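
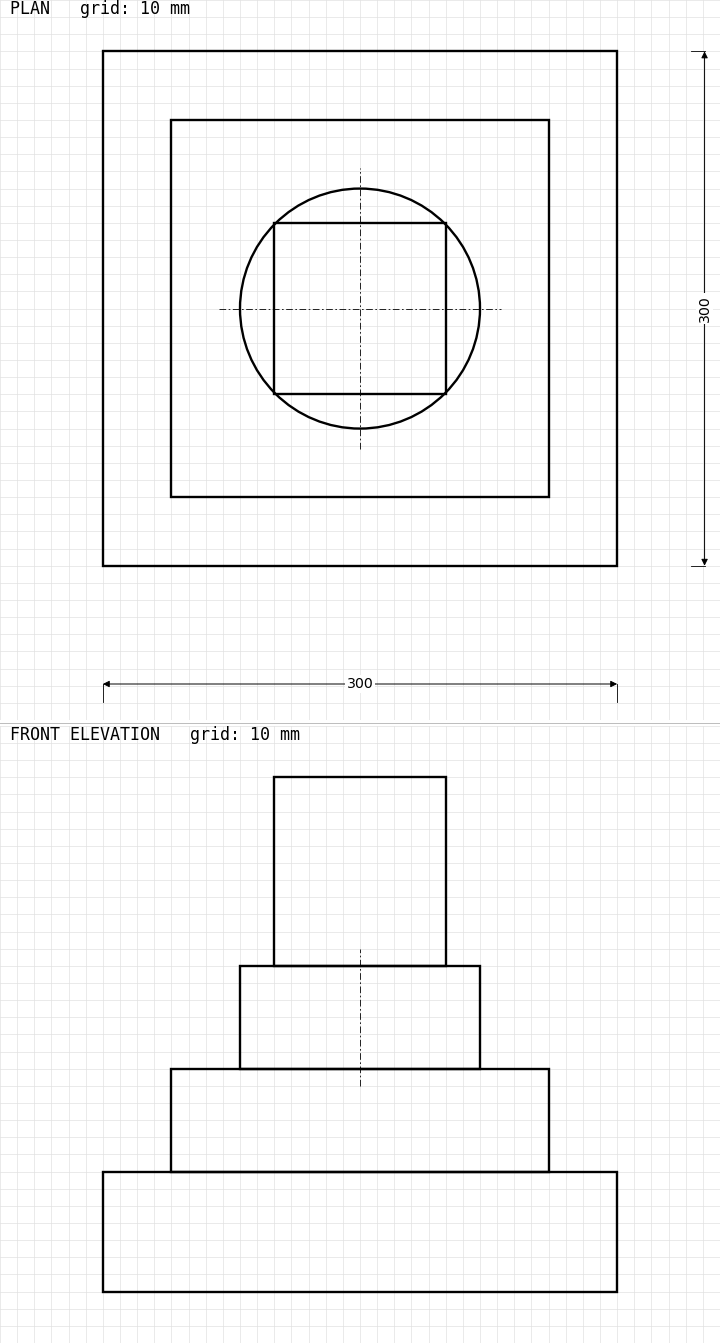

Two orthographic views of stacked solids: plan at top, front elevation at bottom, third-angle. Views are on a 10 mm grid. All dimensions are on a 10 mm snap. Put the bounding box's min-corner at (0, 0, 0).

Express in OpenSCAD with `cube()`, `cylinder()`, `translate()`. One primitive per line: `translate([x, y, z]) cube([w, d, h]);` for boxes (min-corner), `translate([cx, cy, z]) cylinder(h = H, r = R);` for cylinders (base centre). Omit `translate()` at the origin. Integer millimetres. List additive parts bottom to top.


cube([300, 300, 70]);
translate([40, 40, 70]) cube([220, 220, 60]);
translate([150, 150, 130]) cylinder(h = 60, r = 70);
translate([100, 100, 190]) cube([100, 100, 110]);


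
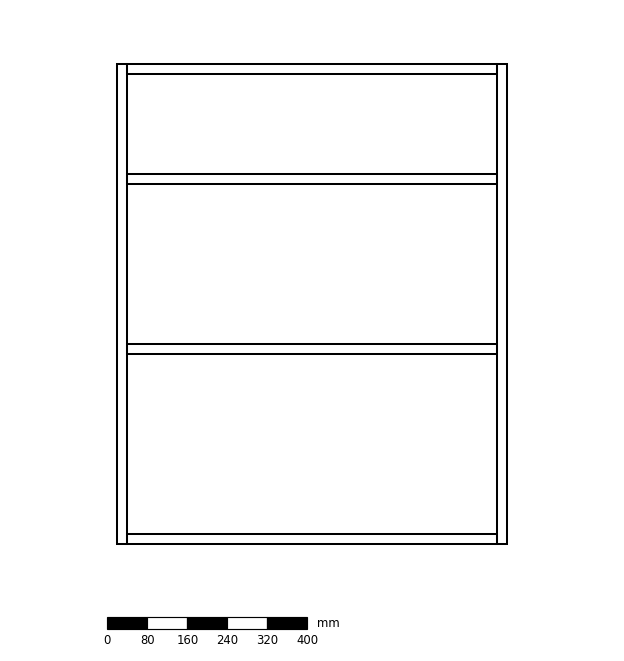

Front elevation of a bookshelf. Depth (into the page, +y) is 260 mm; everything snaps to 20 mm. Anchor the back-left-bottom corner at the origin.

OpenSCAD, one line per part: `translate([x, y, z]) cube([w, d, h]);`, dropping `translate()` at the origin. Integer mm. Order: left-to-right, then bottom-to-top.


cube([20, 260, 960]);
translate([20, 0, 0]) cube([740, 260, 20]);
translate([20, 0, 380]) cube([740, 260, 20]);
translate([20, 0, 720]) cube([740, 260, 20]);
translate([20, 0, 940]) cube([740, 260, 20]);
translate([760, 0, 0]) cube([20, 260, 960]);


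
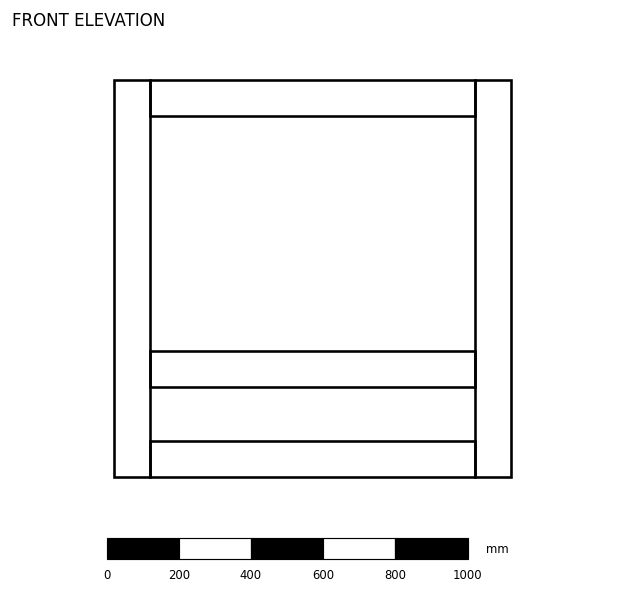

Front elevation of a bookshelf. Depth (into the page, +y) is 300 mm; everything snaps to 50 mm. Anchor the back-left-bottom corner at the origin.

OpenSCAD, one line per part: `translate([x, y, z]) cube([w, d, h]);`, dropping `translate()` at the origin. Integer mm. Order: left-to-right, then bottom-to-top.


cube([100, 300, 1100]);
translate([100, 0, 0]) cube([900, 300, 100]);
translate([100, 0, 250]) cube([900, 300, 100]);
translate([100, 0, 1000]) cube([900, 300, 100]);
translate([1000, 0, 0]) cube([100, 300, 1100]);


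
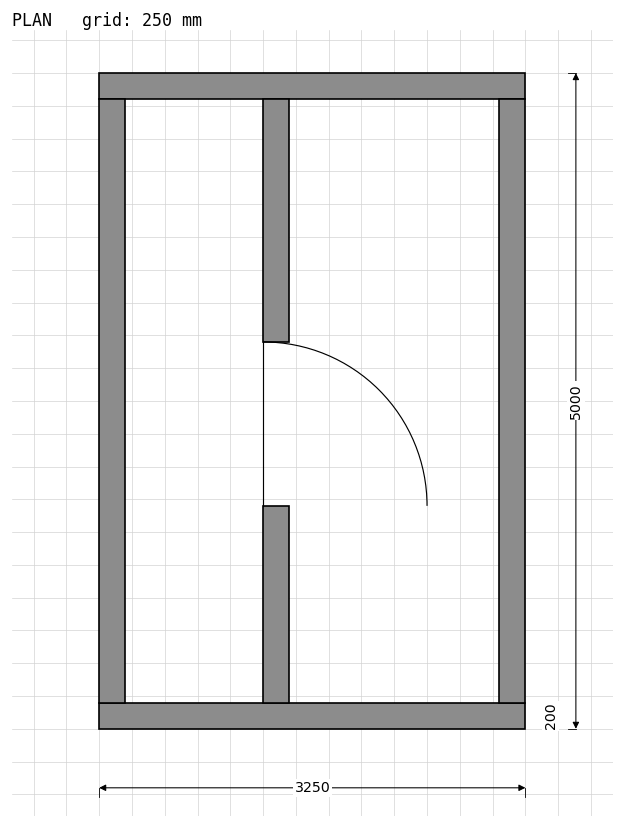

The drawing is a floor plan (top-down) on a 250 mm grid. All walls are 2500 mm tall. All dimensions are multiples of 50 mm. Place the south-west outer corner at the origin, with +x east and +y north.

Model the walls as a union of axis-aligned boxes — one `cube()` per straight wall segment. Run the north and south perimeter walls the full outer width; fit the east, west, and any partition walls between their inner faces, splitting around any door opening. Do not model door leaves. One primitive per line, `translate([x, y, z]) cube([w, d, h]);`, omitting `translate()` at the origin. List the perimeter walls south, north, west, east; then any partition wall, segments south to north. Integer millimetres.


cube([3250, 200, 2500]);
translate([0, 4800, 0]) cube([3250, 200, 2500]);
translate([0, 200, 0]) cube([200, 4600, 2500]);
translate([3050, 200, 0]) cube([200, 4600, 2500]);
translate([1250, 200, 0]) cube([200, 1500, 2500]);
translate([1250, 2950, 0]) cube([200, 1850, 2500]);


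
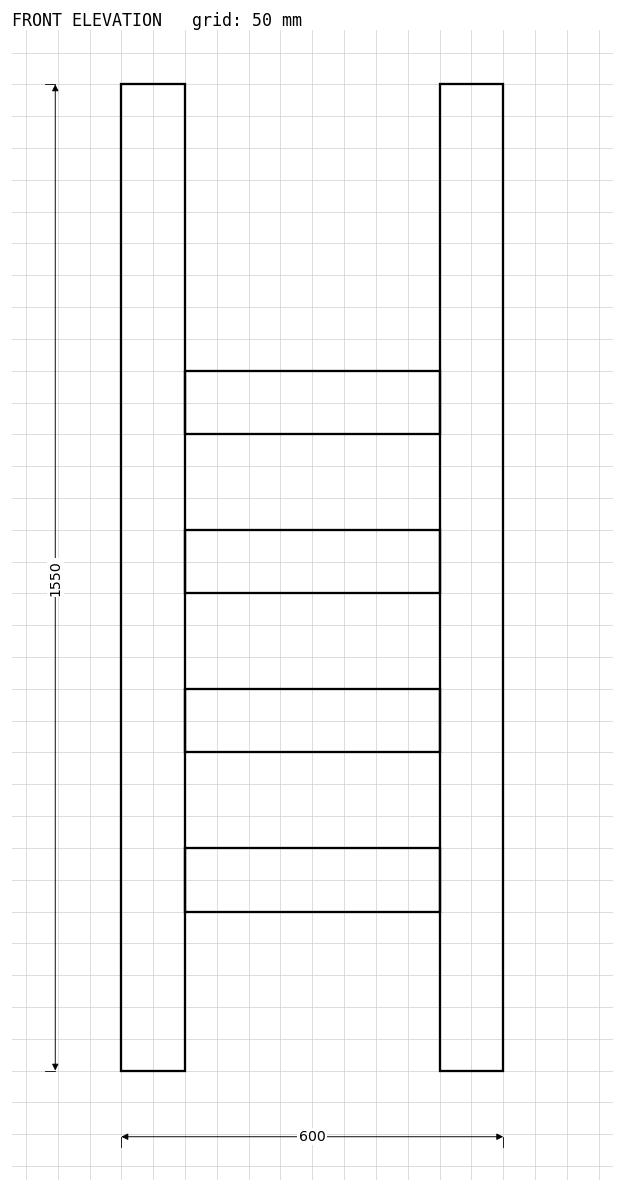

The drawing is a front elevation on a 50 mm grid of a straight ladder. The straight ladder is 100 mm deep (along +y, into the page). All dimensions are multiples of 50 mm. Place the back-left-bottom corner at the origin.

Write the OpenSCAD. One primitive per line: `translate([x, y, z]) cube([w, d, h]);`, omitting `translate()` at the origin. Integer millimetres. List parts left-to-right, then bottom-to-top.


cube([100, 100, 1550]);
translate([100, 0, 250]) cube([400, 100, 100]);
translate([100, 0, 500]) cube([400, 100, 100]);
translate([100, 0, 750]) cube([400, 100, 100]);
translate([100, 0, 1000]) cube([400, 100, 100]);
translate([500, 0, 0]) cube([100, 100, 1550]);


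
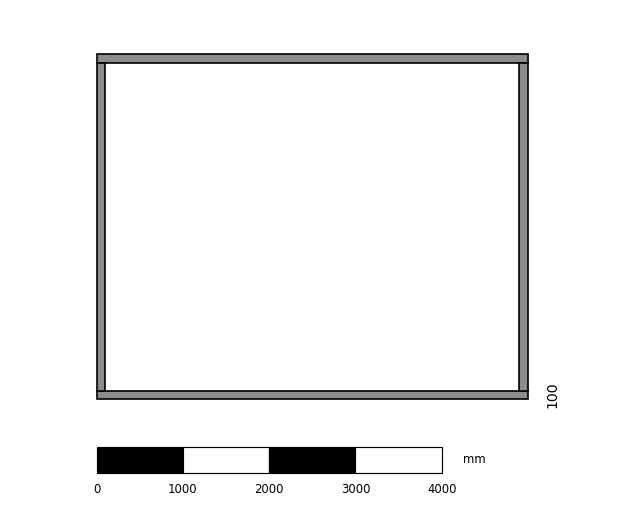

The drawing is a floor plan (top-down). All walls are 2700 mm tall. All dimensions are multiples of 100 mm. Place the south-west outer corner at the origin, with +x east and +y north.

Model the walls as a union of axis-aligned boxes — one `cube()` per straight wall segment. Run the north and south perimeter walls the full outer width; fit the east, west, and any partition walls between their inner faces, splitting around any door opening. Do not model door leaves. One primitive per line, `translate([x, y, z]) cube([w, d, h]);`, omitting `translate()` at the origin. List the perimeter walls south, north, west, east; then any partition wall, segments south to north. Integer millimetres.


cube([5000, 100, 2700]);
translate([0, 3900, 0]) cube([5000, 100, 2700]);
translate([0, 100, 0]) cube([100, 3800, 2700]);
translate([4900, 100, 0]) cube([100, 3800, 2700]);


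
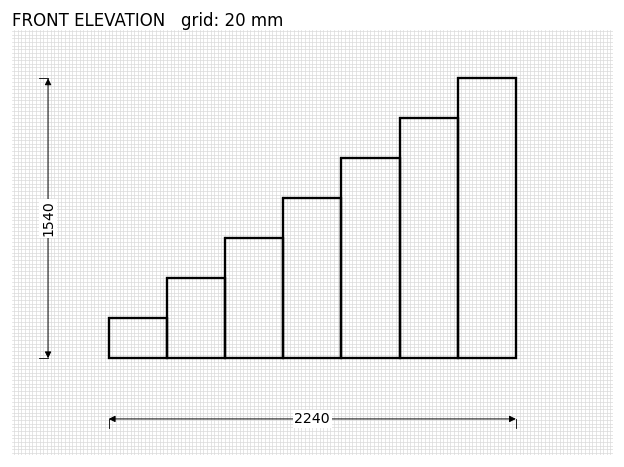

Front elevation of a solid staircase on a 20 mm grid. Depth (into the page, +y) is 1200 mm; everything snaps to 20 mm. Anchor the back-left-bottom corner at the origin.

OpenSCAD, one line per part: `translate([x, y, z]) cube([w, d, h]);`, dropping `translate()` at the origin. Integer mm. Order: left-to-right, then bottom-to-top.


cube([320, 1200, 220]);
translate([320, 0, 0]) cube([320, 1200, 440]);
translate([640, 0, 0]) cube([320, 1200, 660]);
translate([960, 0, 0]) cube([320, 1200, 880]);
translate([1280, 0, 0]) cube([320, 1200, 1100]);
translate([1600, 0, 0]) cube([320, 1200, 1320]);
translate([1920, 0, 0]) cube([320, 1200, 1540]);


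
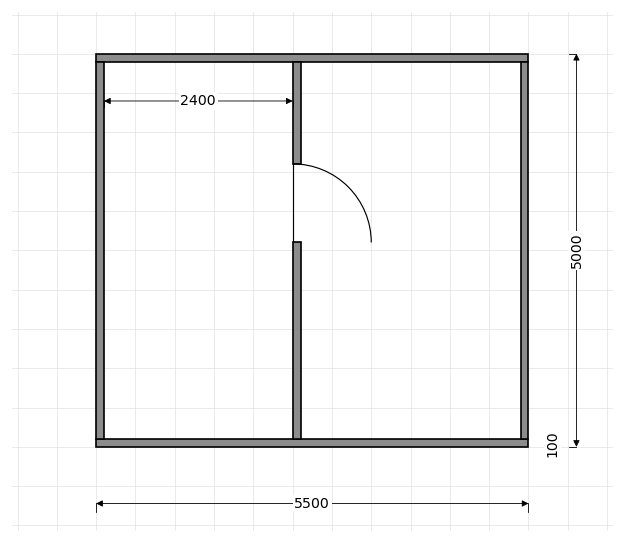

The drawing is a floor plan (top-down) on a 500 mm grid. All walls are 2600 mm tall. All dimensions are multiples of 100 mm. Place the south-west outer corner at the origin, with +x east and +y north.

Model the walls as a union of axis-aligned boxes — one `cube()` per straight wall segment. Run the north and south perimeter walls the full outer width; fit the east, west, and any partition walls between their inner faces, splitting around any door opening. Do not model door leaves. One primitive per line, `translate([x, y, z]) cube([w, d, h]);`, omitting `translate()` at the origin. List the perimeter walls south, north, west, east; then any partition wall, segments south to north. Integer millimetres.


cube([5500, 100, 2600]);
translate([0, 4900, 0]) cube([5500, 100, 2600]);
translate([0, 100, 0]) cube([100, 4800, 2600]);
translate([5400, 100, 0]) cube([100, 4800, 2600]);
translate([2500, 100, 0]) cube([100, 2500, 2600]);
translate([2500, 3600, 0]) cube([100, 1300, 2600]);


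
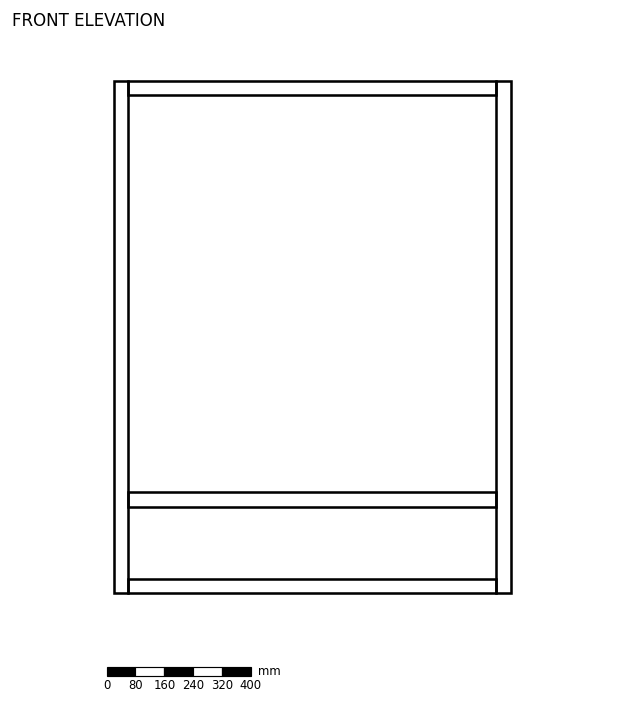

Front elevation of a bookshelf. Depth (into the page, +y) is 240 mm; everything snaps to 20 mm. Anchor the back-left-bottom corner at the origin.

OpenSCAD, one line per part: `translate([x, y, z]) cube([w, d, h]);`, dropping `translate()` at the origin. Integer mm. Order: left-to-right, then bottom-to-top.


cube([40, 240, 1420]);
translate([40, 0, 0]) cube([1020, 240, 40]);
translate([40, 0, 240]) cube([1020, 240, 40]);
translate([40, 0, 1380]) cube([1020, 240, 40]);
translate([1060, 0, 0]) cube([40, 240, 1420]);


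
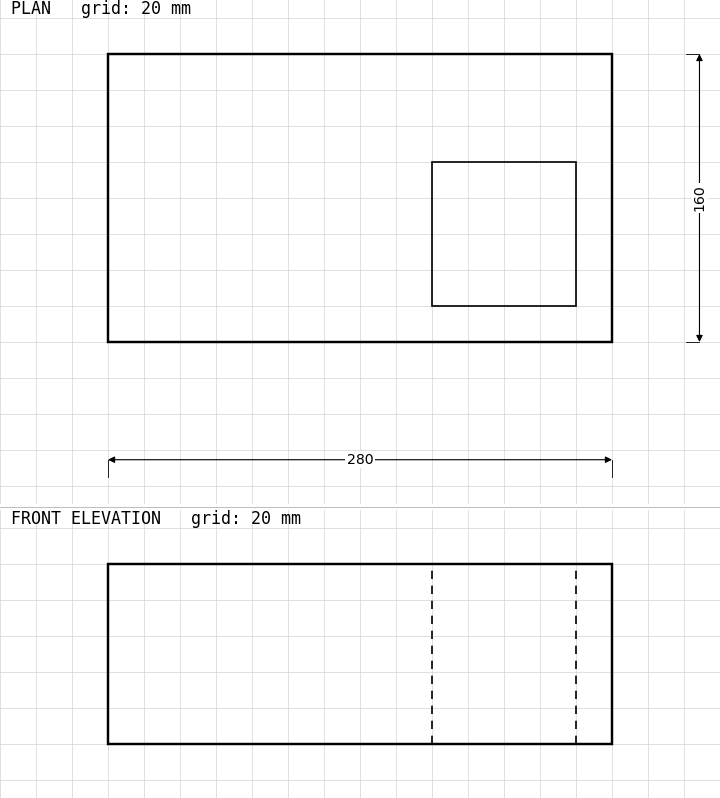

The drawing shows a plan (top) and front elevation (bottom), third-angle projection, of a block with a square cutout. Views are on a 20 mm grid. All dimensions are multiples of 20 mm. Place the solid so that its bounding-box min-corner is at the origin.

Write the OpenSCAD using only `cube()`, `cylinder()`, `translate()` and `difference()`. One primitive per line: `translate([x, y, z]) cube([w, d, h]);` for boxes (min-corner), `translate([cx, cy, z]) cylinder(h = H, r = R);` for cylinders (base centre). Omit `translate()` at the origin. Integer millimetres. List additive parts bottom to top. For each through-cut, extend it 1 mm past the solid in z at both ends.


difference() {
  cube([280, 160, 100]);
  translate([180, 20, -1]) cube([80, 80, 102]);
}


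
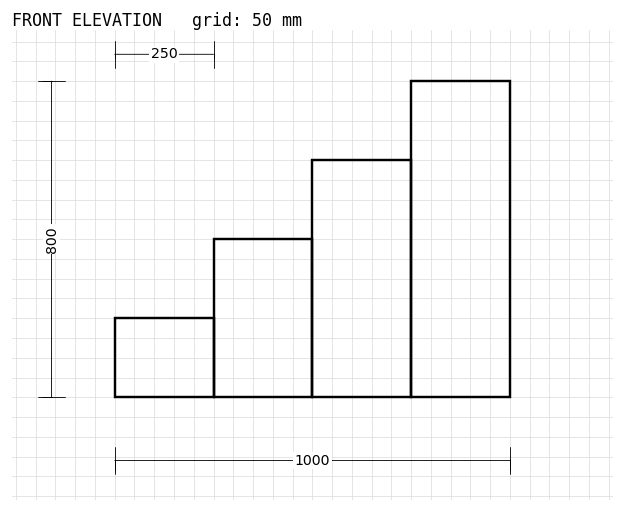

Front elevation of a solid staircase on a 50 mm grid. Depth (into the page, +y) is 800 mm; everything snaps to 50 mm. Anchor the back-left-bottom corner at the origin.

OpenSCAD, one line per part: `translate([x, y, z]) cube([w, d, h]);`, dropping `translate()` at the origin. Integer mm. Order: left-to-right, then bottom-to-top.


cube([250, 800, 200]);
translate([250, 0, 0]) cube([250, 800, 400]);
translate([500, 0, 0]) cube([250, 800, 600]);
translate([750, 0, 0]) cube([250, 800, 800]);


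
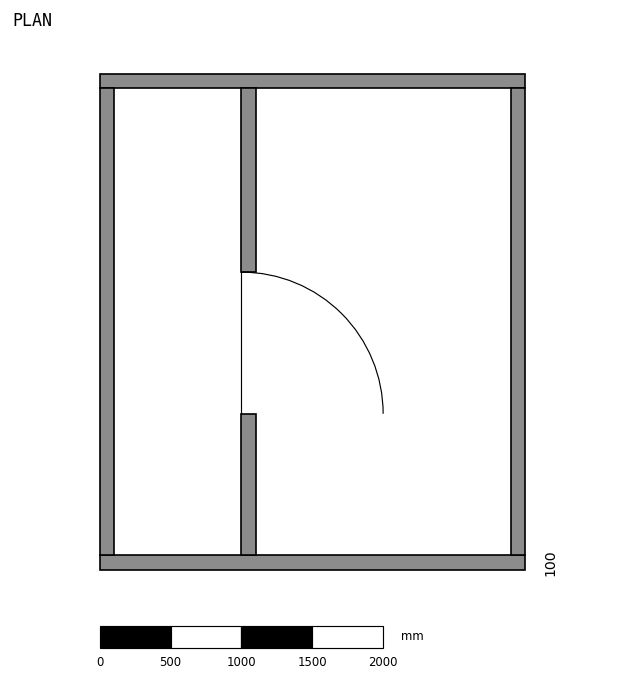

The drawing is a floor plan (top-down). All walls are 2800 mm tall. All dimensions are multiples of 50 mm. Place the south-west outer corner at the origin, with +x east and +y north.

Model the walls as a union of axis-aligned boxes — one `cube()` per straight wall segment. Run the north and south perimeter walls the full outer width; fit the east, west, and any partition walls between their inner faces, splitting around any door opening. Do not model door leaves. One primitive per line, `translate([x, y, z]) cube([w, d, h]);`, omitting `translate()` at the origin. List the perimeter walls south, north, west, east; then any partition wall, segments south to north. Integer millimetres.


cube([3000, 100, 2800]);
translate([0, 3400, 0]) cube([3000, 100, 2800]);
translate([0, 100, 0]) cube([100, 3300, 2800]);
translate([2900, 100, 0]) cube([100, 3300, 2800]);
translate([1000, 100, 0]) cube([100, 1000, 2800]);
translate([1000, 2100, 0]) cube([100, 1300, 2800]);


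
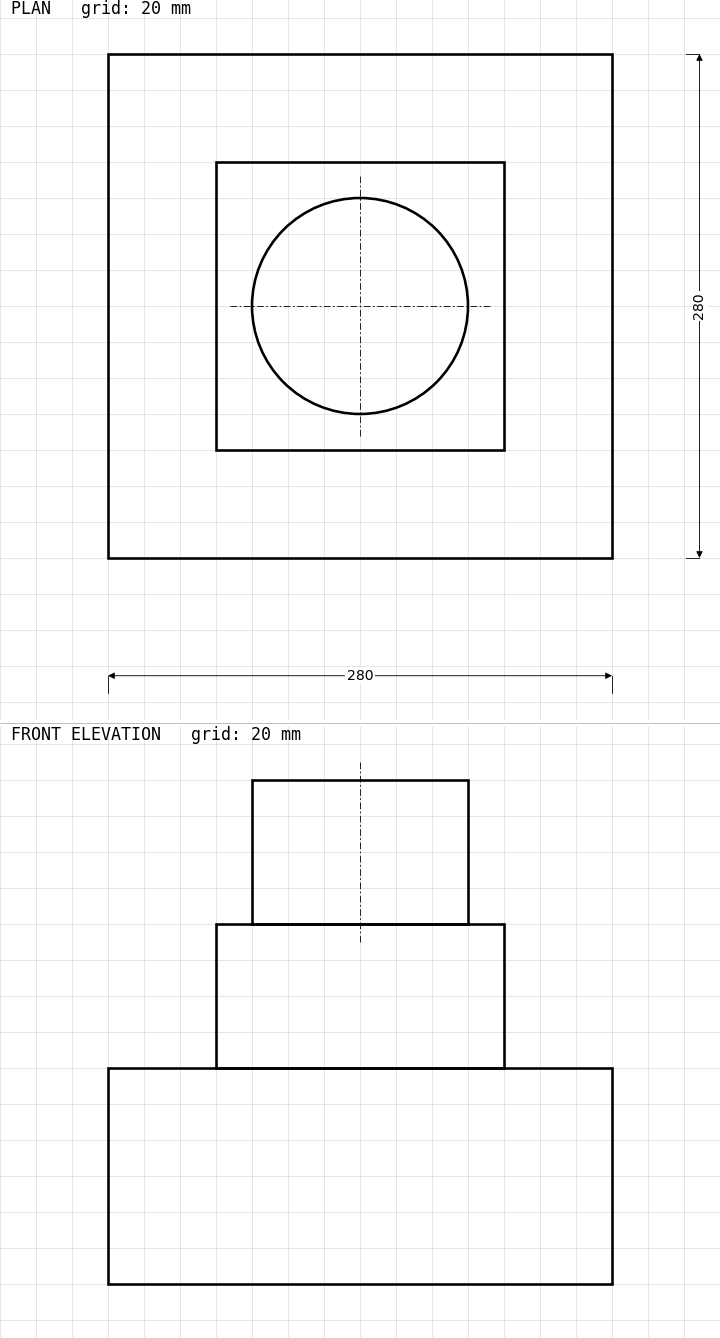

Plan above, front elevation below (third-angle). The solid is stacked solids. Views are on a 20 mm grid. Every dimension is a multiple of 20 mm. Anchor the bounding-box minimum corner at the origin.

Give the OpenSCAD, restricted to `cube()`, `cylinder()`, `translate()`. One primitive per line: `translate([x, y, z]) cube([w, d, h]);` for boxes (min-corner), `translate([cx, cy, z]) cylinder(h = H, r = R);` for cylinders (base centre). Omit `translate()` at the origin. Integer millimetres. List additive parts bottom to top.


cube([280, 280, 120]);
translate([60, 60, 120]) cube([160, 160, 80]);
translate([140, 140, 200]) cylinder(h = 80, r = 60);


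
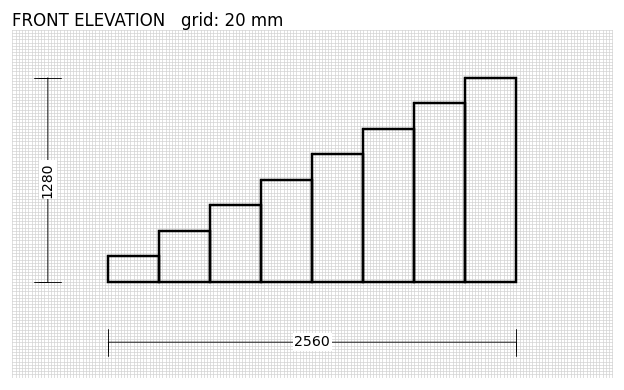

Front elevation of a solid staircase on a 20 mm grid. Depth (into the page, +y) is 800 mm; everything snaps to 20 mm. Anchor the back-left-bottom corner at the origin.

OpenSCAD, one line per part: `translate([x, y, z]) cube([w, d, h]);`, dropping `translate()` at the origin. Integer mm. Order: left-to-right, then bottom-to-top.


cube([320, 800, 160]);
translate([320, 0, 0]) cube([320, 800, 320]);
translate([640, 0, 0]) cube([320, 800, 480]);
translate([960, 0, 0]) cube([320, 800, 640]);
translate([1280, 0, 0]) cube([320, 800, 800]);
translate([1600, 0, 0]) cube([320, 800, 960]);
translate([1920, 0, 0]) cube([320, 800, 1120]);
translate([2240, 0, 0]) cube([320, 800, 1280]);


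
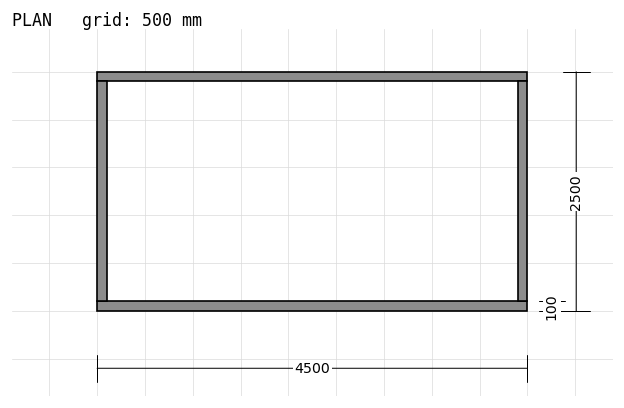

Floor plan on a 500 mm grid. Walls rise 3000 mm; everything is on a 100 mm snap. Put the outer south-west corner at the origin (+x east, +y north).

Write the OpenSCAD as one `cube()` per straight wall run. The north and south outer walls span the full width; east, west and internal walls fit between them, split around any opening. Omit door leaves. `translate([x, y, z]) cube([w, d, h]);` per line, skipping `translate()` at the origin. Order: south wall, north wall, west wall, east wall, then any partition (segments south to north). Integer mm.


cube([4500, 100, 3000]);
translate([0, 2400, 0]) cube([4500, 100, 3000]);
translate([0, 100, 0]) cube([100, 2300, 3000]);
translate([4400, 100, 0]) cube([100, 2300, 3000]);


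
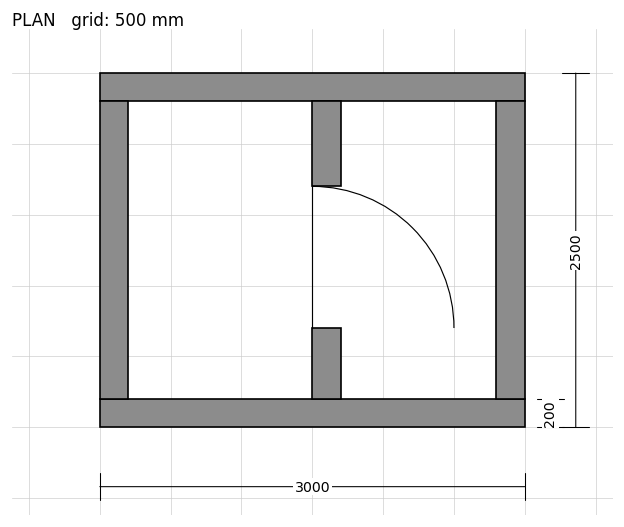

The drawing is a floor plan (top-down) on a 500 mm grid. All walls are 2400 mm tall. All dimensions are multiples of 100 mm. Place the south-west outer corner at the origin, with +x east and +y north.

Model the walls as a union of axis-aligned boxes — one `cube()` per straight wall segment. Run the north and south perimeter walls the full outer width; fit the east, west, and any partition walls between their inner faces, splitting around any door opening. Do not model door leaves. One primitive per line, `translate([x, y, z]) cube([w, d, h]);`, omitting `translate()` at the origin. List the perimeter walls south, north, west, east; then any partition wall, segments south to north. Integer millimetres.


cube([3000, 200, 2400]);
translate([0, 2300, 0]) cube([3000, 200, 2400]);
translate([0, 200, 0]) cube([200, 2100, 2400]);
translate([2800, 200, 0]) cube([200, 2100, 2400]);
translate([1500, 200, 0]) cube([200, 500, 2400]);
translate([1500, 1700, 0]) cube([200, 600, 2400]);


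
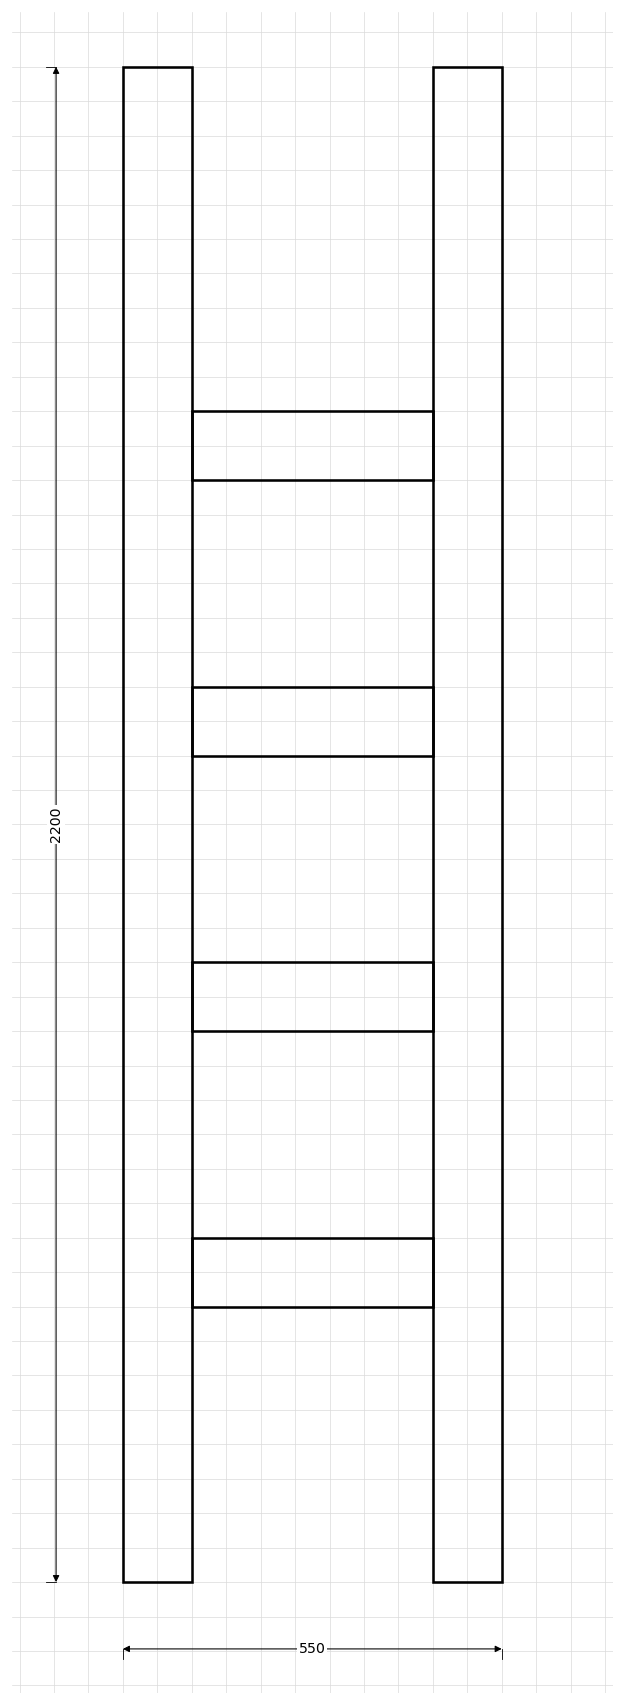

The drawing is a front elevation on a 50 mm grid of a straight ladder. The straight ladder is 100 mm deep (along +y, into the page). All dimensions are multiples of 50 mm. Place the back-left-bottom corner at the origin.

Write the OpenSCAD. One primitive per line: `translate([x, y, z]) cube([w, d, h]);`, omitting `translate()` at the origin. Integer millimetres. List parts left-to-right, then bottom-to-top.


cube([100, 100, 2200]);
translate([100, 0, 400]) cube([350, 100, 100]);
translate([100, 0, 800]) cube([350, 100, 100]);
translate([100, 0, 1200]) cube([350, 100, 100]);
translate([100, 0, 1600]) cube([350, 100, 100]);
translate([450, 0, 0]) cube([100, 100, 2200]);


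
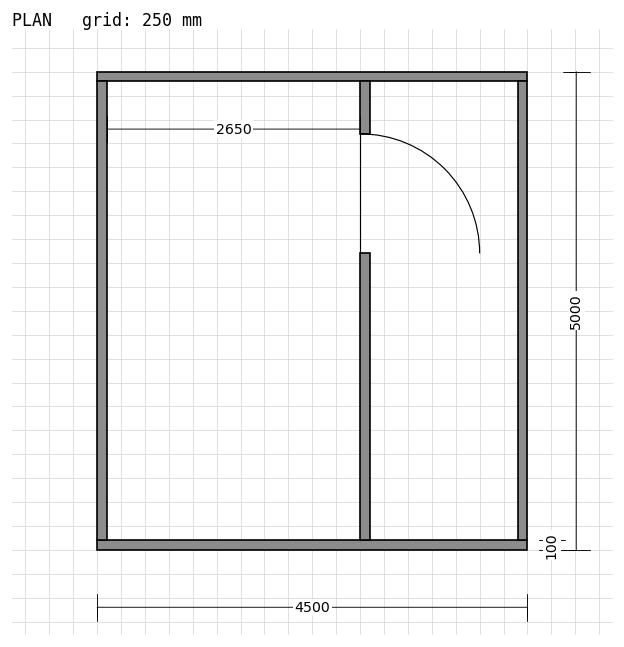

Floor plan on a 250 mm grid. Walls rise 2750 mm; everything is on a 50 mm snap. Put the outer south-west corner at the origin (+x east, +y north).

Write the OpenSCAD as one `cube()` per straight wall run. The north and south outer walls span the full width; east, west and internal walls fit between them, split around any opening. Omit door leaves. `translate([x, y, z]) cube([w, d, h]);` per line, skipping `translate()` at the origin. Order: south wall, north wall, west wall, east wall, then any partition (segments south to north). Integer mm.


cube([4500, 100, 2750]);
translate([0, 4900, 0]) cube([4500, 100, 2750]);
translate([0, 100, 0]) cube([100, 4800, 2750]);
translate([4400, 100, 0]) cube([100, 4800, 2750]);
translate([2750, 100, 0]) cube([100, 3000, 2750]);
translate([2750, 4350, 0]) cube([100, 550, 2750]);


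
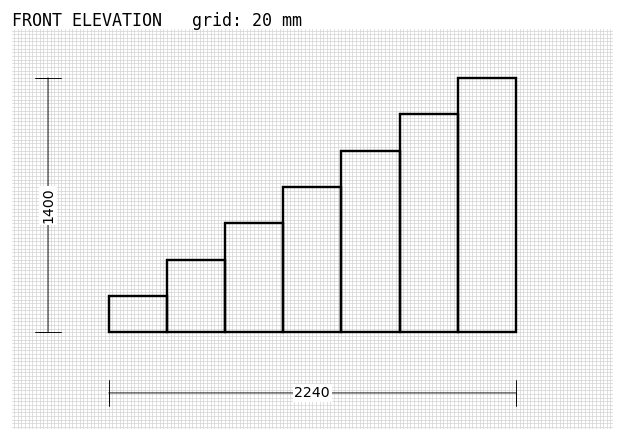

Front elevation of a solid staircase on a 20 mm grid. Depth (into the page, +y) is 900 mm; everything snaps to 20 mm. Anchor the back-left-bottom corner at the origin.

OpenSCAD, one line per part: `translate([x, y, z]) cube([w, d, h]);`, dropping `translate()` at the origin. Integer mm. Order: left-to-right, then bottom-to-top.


cube([320, 900, 200]);
translate([320, 0, 0]) cube([320, 900, 400]);
translate([640, 0, 0]) cube([320, 900, 600]);
translate([960, 0, 0]) cube([320, 900, 800]);
translate([1280, 0, 0]) cube([320, 900, 1000]);
translate([1600, 0, 0]) cube([320, 900, 1200]);
translate([1920, 0, 0]) cube([320, 900, 1400]);


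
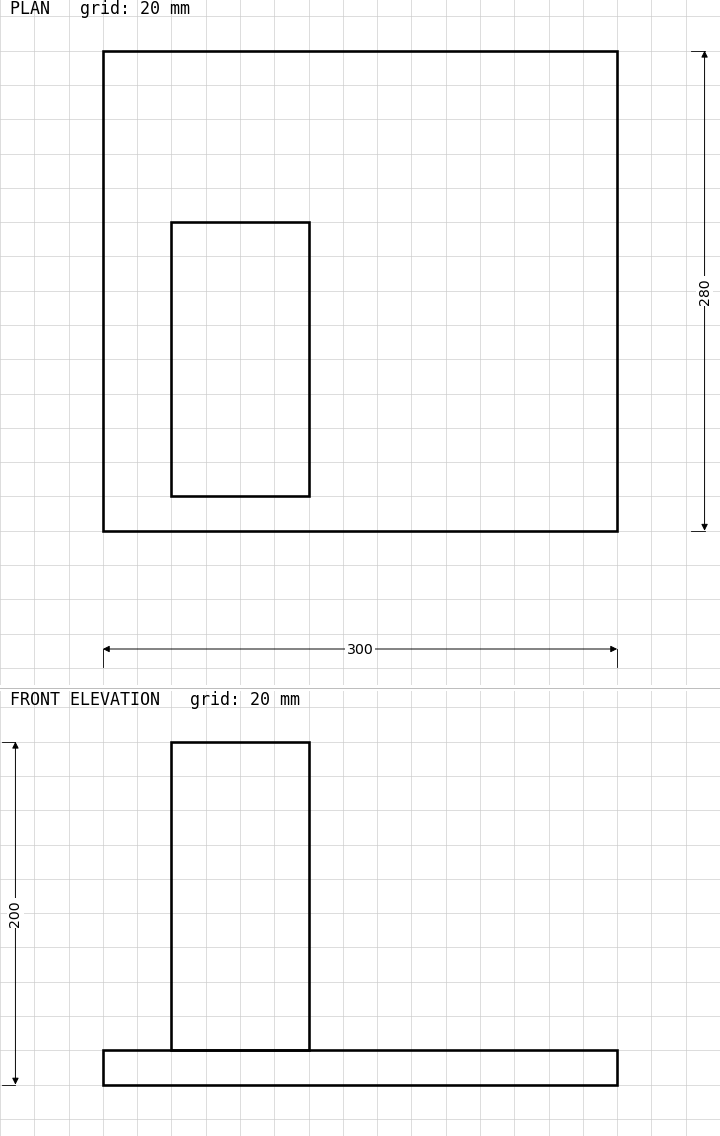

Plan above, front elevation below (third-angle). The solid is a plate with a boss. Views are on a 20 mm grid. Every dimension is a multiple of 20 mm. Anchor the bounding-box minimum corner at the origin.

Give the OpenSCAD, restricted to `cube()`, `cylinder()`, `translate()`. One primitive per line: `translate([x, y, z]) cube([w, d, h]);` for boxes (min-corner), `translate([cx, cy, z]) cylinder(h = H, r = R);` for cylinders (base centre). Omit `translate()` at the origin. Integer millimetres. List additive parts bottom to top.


cube([300, 280, 20]);
translate([40, 20, 20]) cube([80, 160, 180]);


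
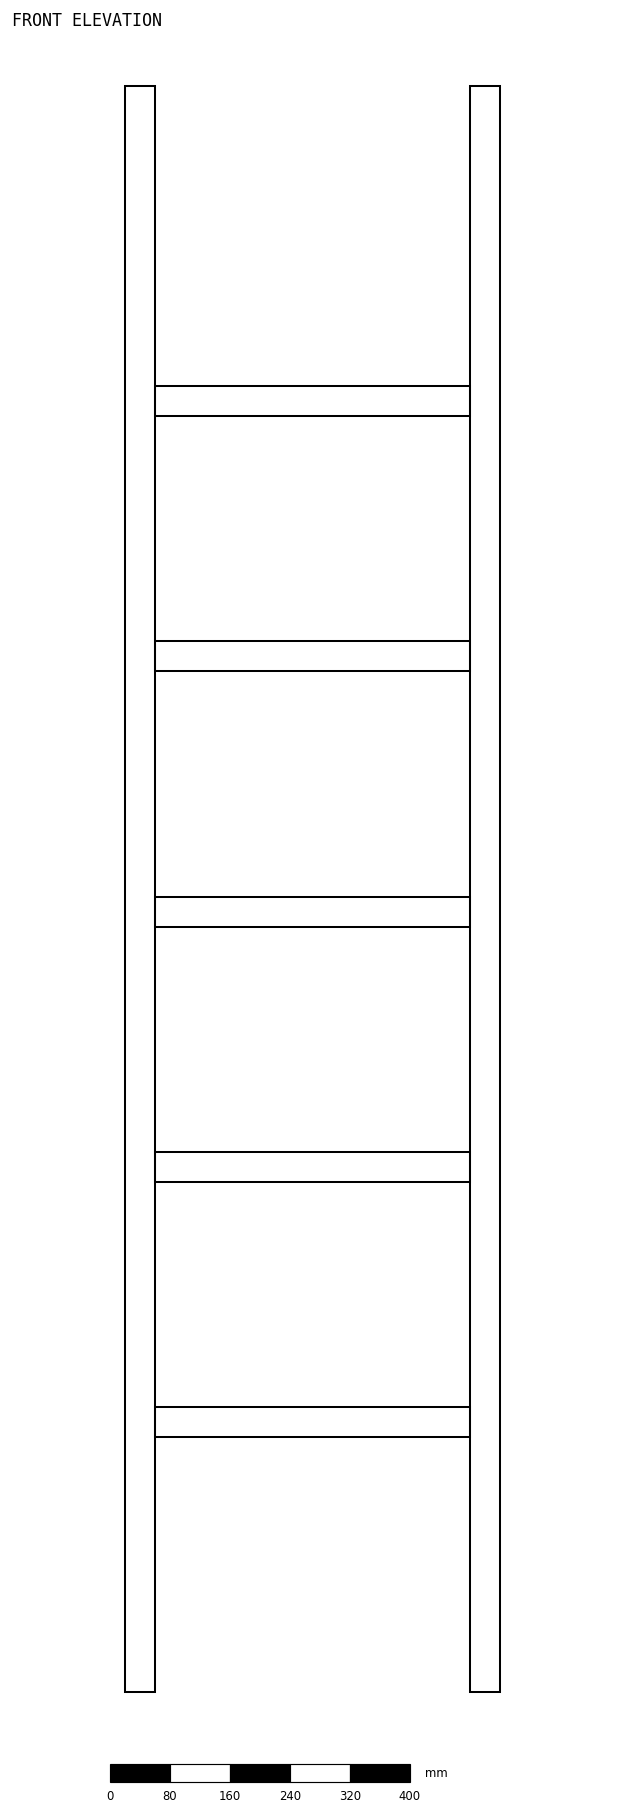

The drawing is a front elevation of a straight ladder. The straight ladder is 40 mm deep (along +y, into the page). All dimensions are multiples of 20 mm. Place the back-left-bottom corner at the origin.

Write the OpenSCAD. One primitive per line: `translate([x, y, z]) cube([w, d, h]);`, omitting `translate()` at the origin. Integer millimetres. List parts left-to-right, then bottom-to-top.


cube([40, 40, 2140]);
translate([40, 0, 340]) cube([420, 40, 40]);
translate([40, 0, 680]) cube([420, 40, 40]);
translate([40, 0, 1020]) cube([420, 40, 40]);
translate([40, 0, 1360]) cube([420, 40, 40]);
translate([40, 0, 1700]) cube([420, 40, 40]);
translate([460, 0, 0]) cube([40, 40, 2140]);


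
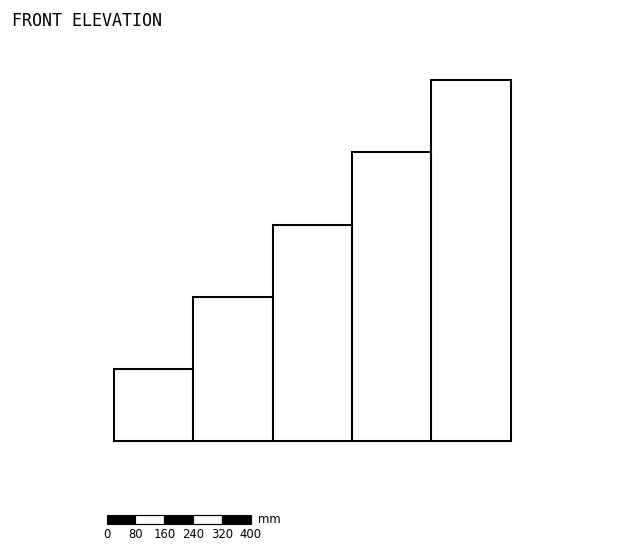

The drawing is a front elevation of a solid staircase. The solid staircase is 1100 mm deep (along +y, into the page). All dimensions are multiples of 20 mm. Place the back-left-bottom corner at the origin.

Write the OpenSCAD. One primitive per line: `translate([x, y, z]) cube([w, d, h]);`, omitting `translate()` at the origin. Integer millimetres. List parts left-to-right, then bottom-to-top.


cube([220, 1100, 200]);
translate([220, 0, 0]) cube([220, 1100, 400]);
translate([440, 0, 0]) cube([220, 1100, 600]);
translate([660, 0, 0]) cube([220, 1100, 800]);
translate([880, 0, 0]) cube([220, 1100, 1000]);


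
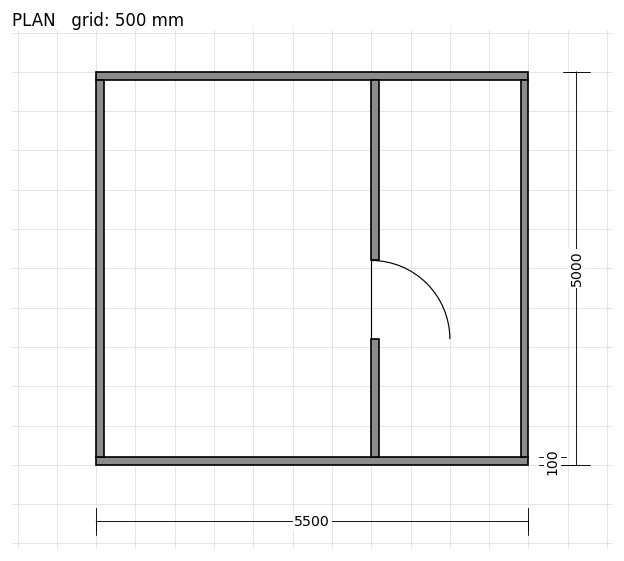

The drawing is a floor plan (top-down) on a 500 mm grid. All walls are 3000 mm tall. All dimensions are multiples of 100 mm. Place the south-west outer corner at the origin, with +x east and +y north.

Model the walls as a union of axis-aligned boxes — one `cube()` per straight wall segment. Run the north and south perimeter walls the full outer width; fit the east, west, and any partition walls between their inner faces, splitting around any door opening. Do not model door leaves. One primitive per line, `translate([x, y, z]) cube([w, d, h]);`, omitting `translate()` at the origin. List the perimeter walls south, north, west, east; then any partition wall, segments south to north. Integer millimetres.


cube([5500, 100, 3000]);
translate([0, 4900, 0]) cube([5500, 100, 3000]);
translate([0, 100, 0]) cube([100, 4800, 3000]);
translate([5400, 100, 0]) cube([100, 4800, 3000]);
translate([3500, 100, 0]) cube([100, 1500, 3000]);
translate([3500, 2600, 0]) cube([100, 2300, 3000]);


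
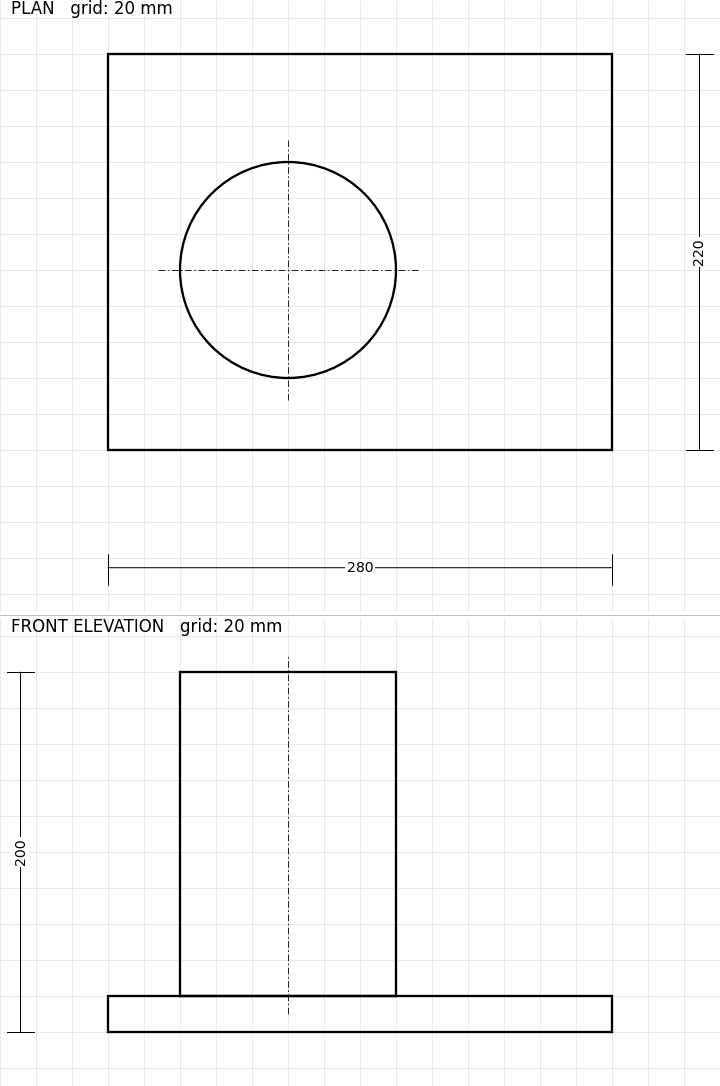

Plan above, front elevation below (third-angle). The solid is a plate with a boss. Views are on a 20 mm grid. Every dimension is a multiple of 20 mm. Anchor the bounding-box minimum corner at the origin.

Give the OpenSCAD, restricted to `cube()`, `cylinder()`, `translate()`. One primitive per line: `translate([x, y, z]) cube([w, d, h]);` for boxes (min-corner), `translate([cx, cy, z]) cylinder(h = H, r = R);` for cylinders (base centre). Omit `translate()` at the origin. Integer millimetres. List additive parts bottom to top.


cube([280, 220, 20]);
translate([100, 100, 20]) cylinder(h = 180, r = 60);


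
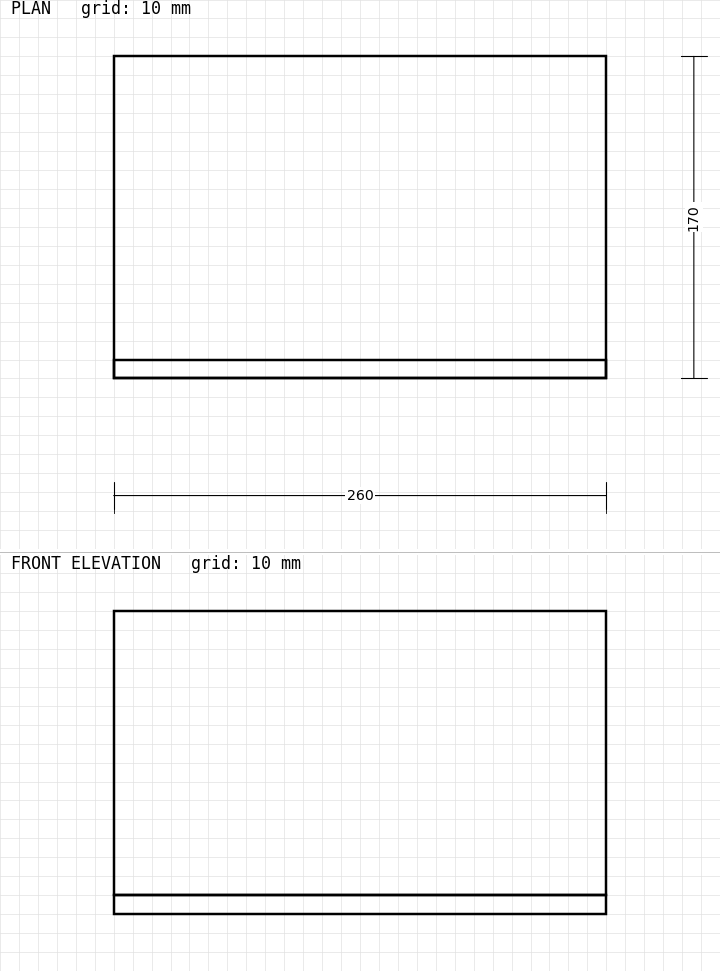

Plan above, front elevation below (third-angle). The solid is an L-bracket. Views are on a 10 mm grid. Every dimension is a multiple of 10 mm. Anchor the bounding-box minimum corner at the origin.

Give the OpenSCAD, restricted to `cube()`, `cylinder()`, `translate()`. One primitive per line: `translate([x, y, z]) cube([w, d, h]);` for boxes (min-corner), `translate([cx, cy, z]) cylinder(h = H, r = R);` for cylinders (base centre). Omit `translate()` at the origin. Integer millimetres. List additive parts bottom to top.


cube([260, 170, 10]);
translate([0, 0, 10]) cube([260, 10, 150]);


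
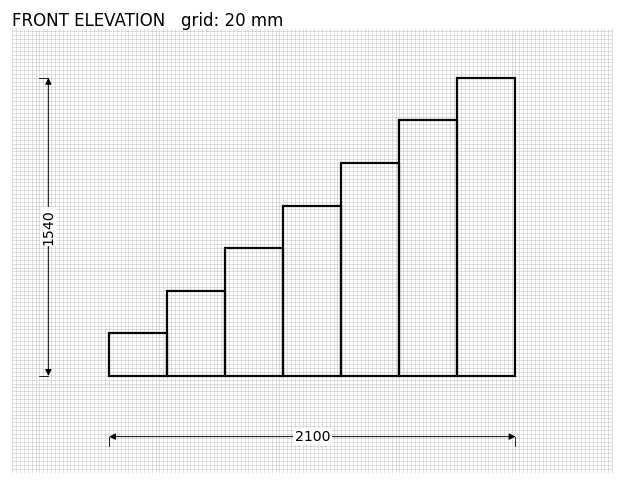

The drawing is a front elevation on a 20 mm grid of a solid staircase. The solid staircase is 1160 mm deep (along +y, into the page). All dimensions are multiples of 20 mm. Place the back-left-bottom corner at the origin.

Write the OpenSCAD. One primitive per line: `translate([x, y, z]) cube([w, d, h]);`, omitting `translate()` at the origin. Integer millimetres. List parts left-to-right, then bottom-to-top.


cube([300, 1160, 220]);
translate([300, 0, 0]) cube([300, 1160, 440]);
translate([600, 0, 0]) cube([300, 1160, 660]);
translate([900, 0, 0]) cube([300, 1160, 880]);
translate([1200, 0, 0]) cube([300, 1160, 1100]);
translate([1500, 0, 0]) cube([300, 1160, 1320]);
translate([1800, 0, 0]) cube([300, 1160, 1540]);


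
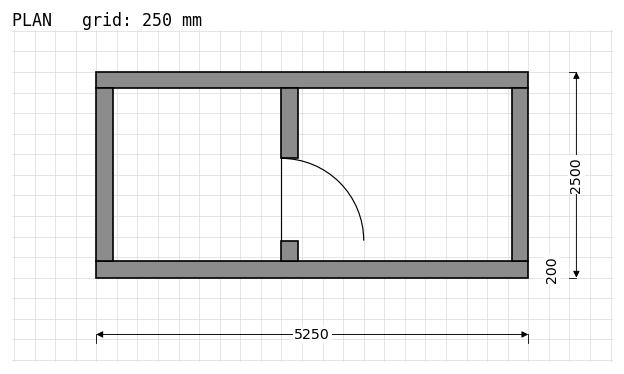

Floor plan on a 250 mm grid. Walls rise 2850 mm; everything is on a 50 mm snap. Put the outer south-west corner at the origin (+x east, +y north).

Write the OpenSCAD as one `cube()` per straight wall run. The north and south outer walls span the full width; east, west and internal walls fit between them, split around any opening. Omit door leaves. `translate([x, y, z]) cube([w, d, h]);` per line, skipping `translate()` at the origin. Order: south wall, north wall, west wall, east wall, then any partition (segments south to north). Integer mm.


cube([5250, 200, 2850]);
translate([0, 2300, 0]) cube([5250, 200, 2850]);
translate([0, 200, 0]) cube([200, 2100, 2850]);
translate([5050, 200, 0]) cube([200, 2100, 2850]);
translate([2250, 200, 0]) cube([200, 250, 2850]);
translate([2250, 1450, 0]) cube([200, 850, 2850]);


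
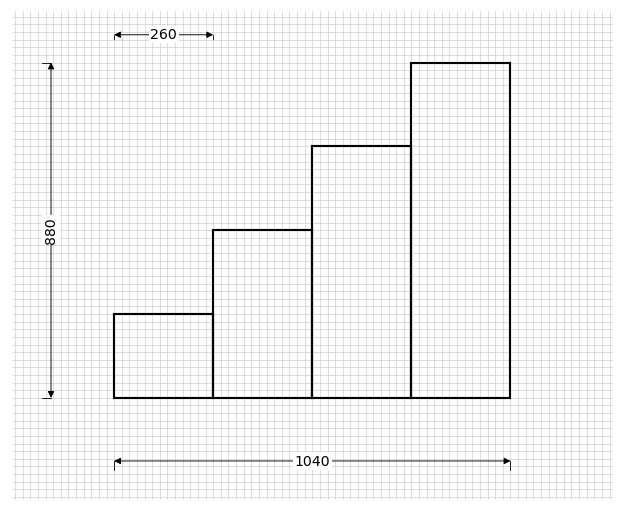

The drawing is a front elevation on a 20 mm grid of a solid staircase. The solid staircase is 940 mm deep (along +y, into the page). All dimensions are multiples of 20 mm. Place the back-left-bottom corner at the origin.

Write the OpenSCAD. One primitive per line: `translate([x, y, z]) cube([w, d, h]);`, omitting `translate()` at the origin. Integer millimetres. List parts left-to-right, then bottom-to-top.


cube([260, 940, 220]);
translate([260, 0, 0]) cube([260, 940, 440]);
translate([520, 0, 0]) cube([260, 940, 660]);
translate([780, 0, 0]) cube([260, 940, 880]);


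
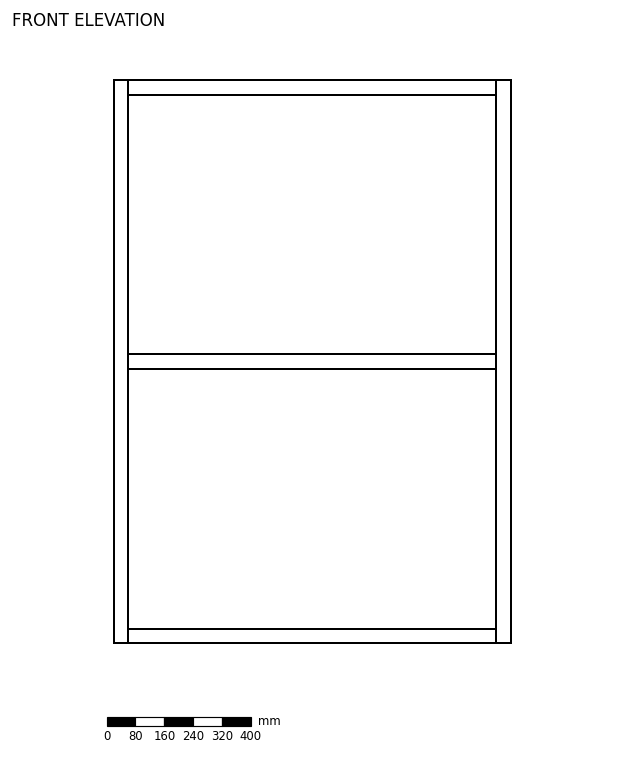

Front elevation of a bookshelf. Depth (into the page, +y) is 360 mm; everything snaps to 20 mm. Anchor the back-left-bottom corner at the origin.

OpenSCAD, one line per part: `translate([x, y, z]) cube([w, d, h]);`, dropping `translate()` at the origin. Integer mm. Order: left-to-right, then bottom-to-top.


cube([40, 360, 1560]);
translate([40, 0, 0]) cube([1020, 360, 40]);
translate([40, 0, 760]) cube([1020, 360, 40]);
translate([40, 0, 1520]) cube([1020, 360, 40]);
translate([1060, 0, 0]) cube([40, 360, 1560]);


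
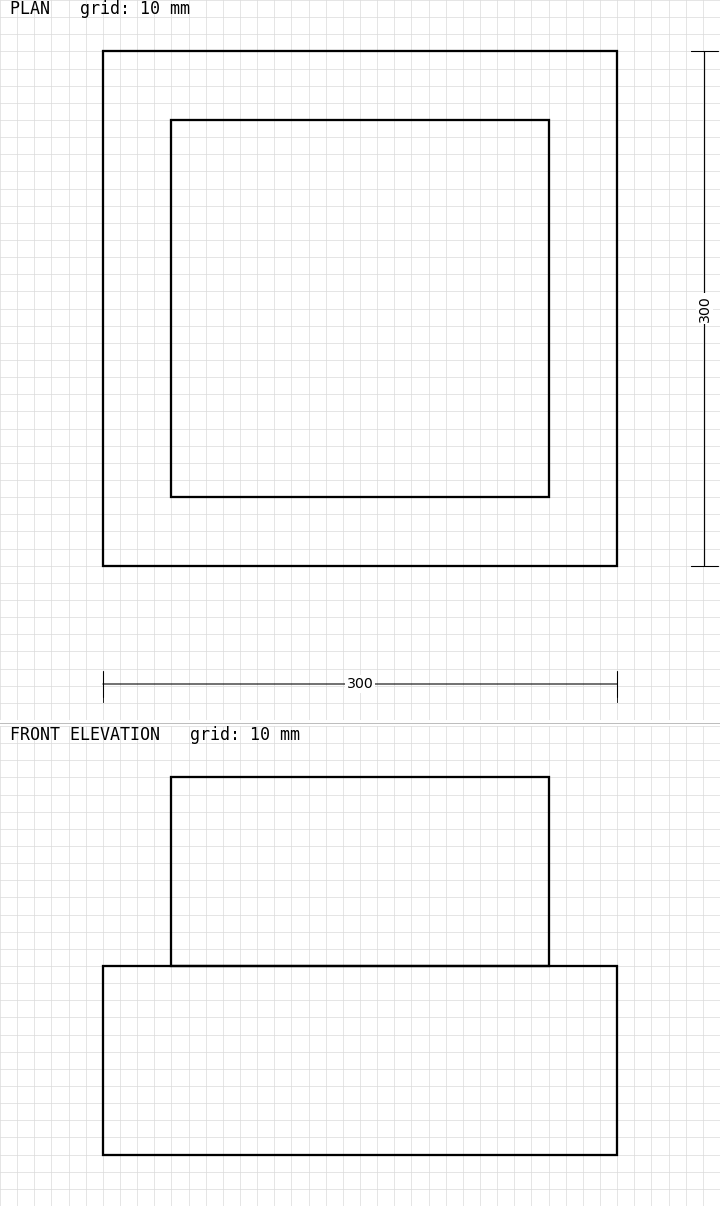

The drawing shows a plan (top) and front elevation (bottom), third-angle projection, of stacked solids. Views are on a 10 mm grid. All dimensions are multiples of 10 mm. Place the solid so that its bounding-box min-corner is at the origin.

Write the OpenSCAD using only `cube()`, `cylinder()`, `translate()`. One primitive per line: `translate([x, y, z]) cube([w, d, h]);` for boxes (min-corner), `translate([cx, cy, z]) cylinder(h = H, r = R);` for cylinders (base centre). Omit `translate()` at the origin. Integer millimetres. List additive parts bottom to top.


cube([300, 300, 110]);
translate([40, 40, 110]) cube([220, 220, 110]);


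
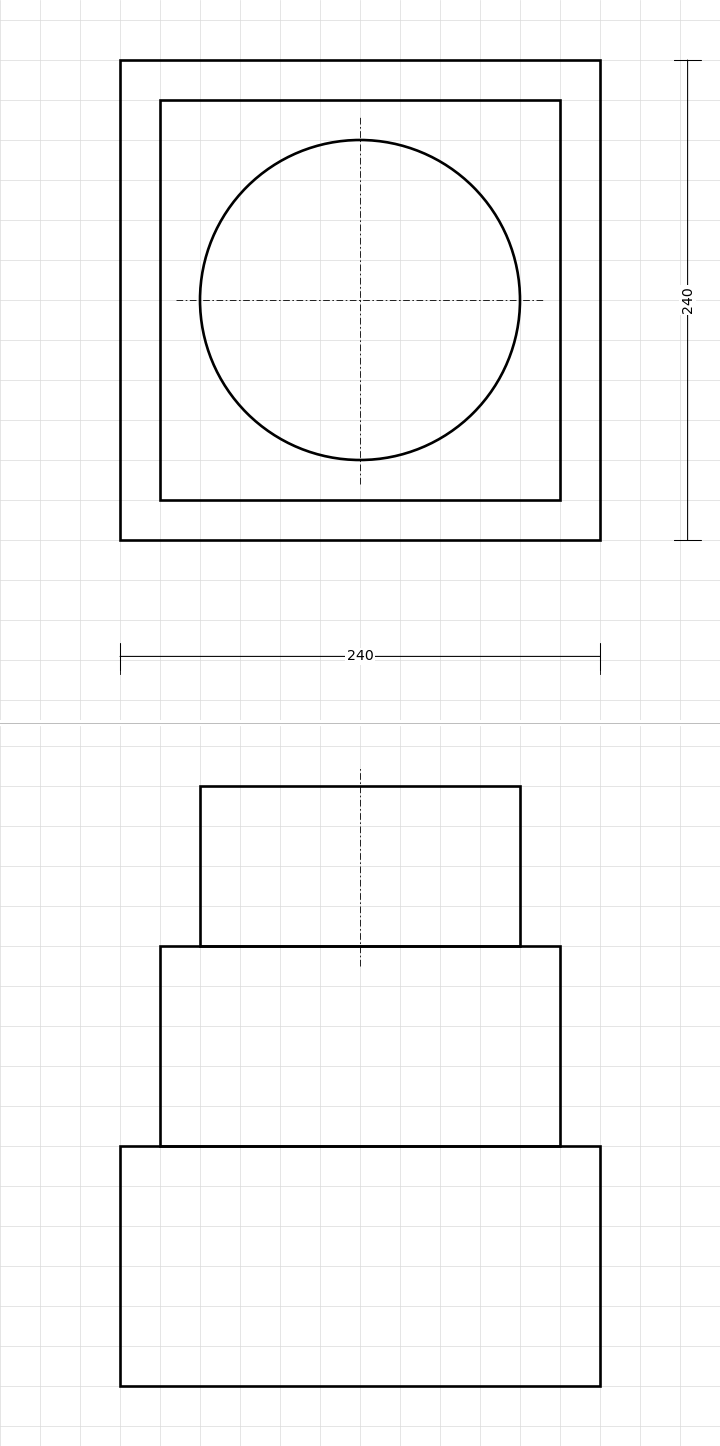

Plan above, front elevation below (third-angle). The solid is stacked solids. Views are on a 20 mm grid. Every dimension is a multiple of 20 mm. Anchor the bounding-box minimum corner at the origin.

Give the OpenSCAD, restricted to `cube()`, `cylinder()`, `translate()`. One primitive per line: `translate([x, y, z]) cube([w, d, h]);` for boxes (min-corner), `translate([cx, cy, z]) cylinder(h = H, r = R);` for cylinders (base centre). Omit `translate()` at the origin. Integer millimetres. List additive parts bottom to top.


cube([240, 240, 120]);
translate([20, 20, 120]) cube([200, 200, 100]);
translate([120, 120, 220]) cylinder(h = 80, r = 80);


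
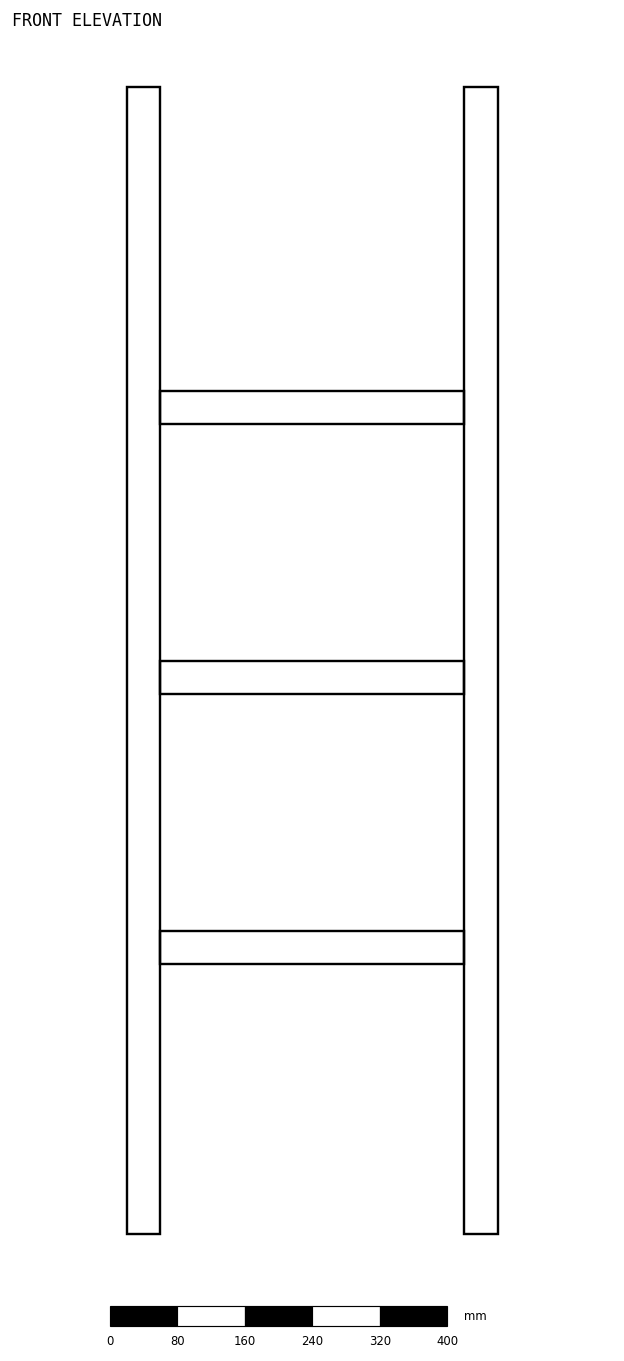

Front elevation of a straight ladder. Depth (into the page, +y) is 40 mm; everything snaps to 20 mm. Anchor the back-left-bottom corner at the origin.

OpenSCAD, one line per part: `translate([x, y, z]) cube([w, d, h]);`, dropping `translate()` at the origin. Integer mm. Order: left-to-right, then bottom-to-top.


cube([40, 40, 1360]);
translate([40, 0, 320]) cube([360, 40, 40]);
translate([40, 0, 640]) cube([360, 40, 40]);
translate([40, 0, 960]) cube([360, 40, 40]);
translate([400, 0, 0]) cube([40, 40, 1360]);


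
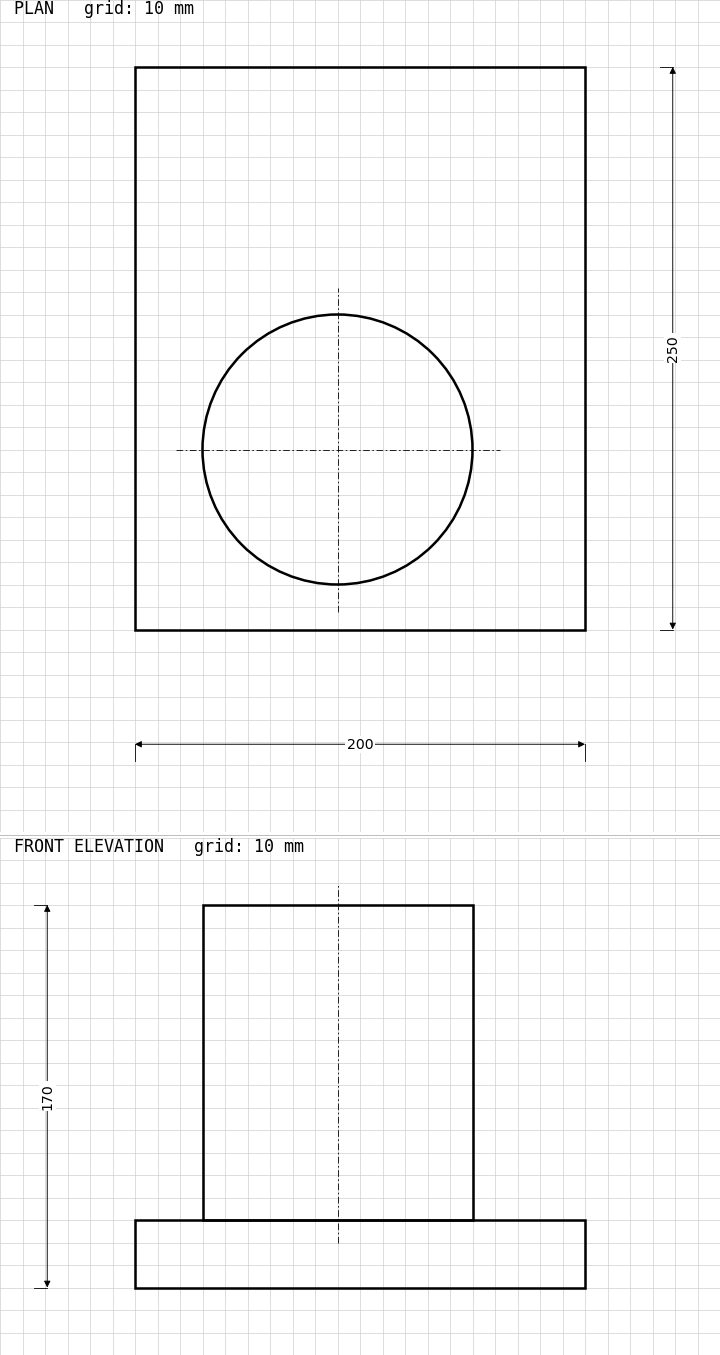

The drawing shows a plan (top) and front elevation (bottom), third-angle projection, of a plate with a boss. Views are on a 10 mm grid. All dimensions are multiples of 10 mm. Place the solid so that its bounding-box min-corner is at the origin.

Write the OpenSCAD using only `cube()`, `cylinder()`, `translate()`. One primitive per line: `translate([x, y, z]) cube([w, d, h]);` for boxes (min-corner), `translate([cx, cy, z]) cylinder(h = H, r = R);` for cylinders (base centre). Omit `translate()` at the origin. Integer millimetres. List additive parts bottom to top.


cube([200, 250, 30]);
translate([90, 80, 30]) cylinder(h = 140, r = 60);


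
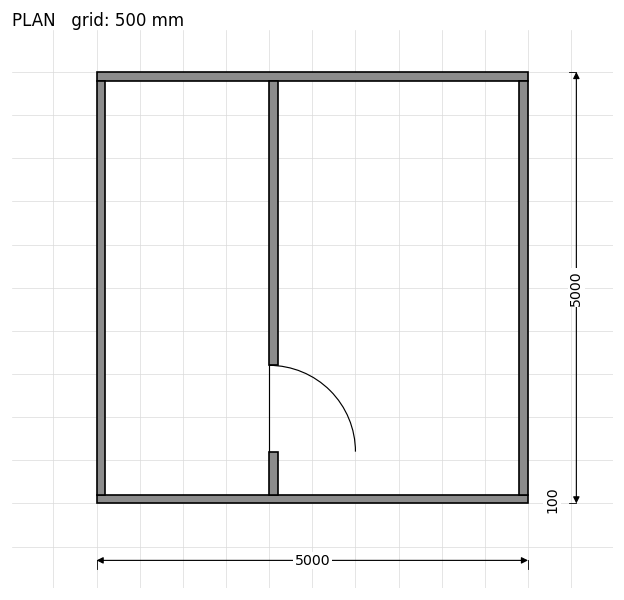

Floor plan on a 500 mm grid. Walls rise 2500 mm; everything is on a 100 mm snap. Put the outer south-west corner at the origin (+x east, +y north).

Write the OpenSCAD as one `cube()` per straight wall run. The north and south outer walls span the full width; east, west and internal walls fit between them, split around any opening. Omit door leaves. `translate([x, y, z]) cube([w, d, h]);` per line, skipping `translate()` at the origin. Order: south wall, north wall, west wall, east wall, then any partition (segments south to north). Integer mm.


cube([5000, 100, 2500]);
translate([0, 4900, 0]) cube([5000, 100, 2500]);
translate([0, 100, 0]) cube([100, 4800, 2500]);
translate([4900, 100, 0]) cube([100, 4800, 2500]);
translate([2000, 100, 0]) cube([100, 500, 2500]);
translate([2000, 1600, 0]) cube([100, 3300, 2500]);


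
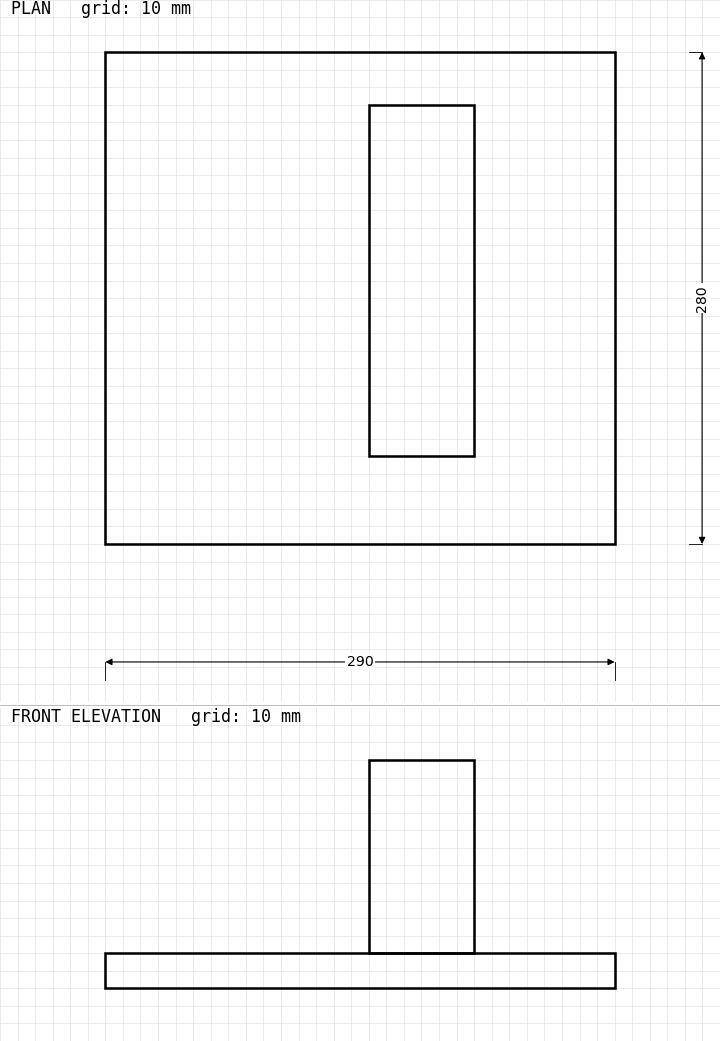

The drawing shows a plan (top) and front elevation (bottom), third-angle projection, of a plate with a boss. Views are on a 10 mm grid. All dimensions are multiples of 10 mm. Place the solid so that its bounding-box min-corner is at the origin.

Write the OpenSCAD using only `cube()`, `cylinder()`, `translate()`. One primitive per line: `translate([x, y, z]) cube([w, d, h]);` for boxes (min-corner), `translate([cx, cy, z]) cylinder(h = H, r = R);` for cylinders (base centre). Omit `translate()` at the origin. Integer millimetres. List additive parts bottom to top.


cube([290, 280, 20]);
translate([150, 50, 20]) cube([60, 200, 110]);


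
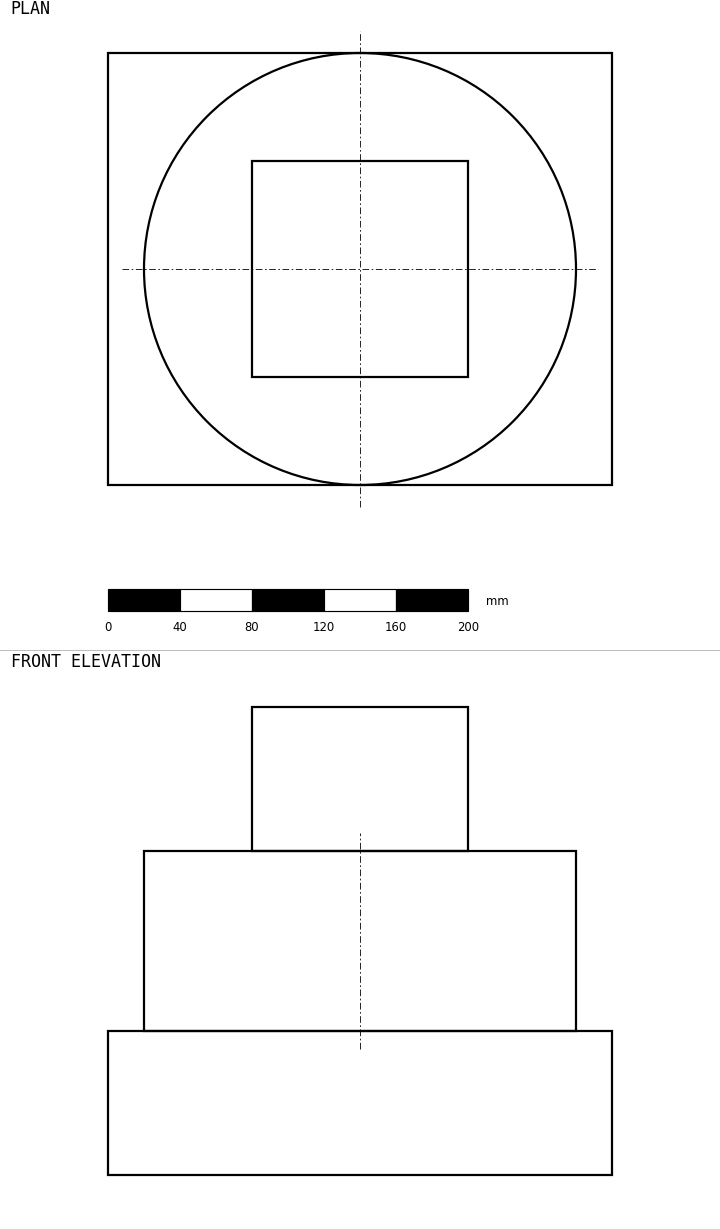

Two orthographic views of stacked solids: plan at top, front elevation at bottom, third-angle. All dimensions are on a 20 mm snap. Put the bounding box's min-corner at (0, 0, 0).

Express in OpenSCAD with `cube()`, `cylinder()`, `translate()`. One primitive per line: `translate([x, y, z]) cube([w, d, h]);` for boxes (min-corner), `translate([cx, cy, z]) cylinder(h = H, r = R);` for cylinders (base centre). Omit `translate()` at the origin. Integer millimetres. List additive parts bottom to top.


cube([280, 240, 80]);
translate([140, 120, 80]) cylinder(h = 100, r = 120);
translate([80, 60, 180]) cube([120, 120, 80]);


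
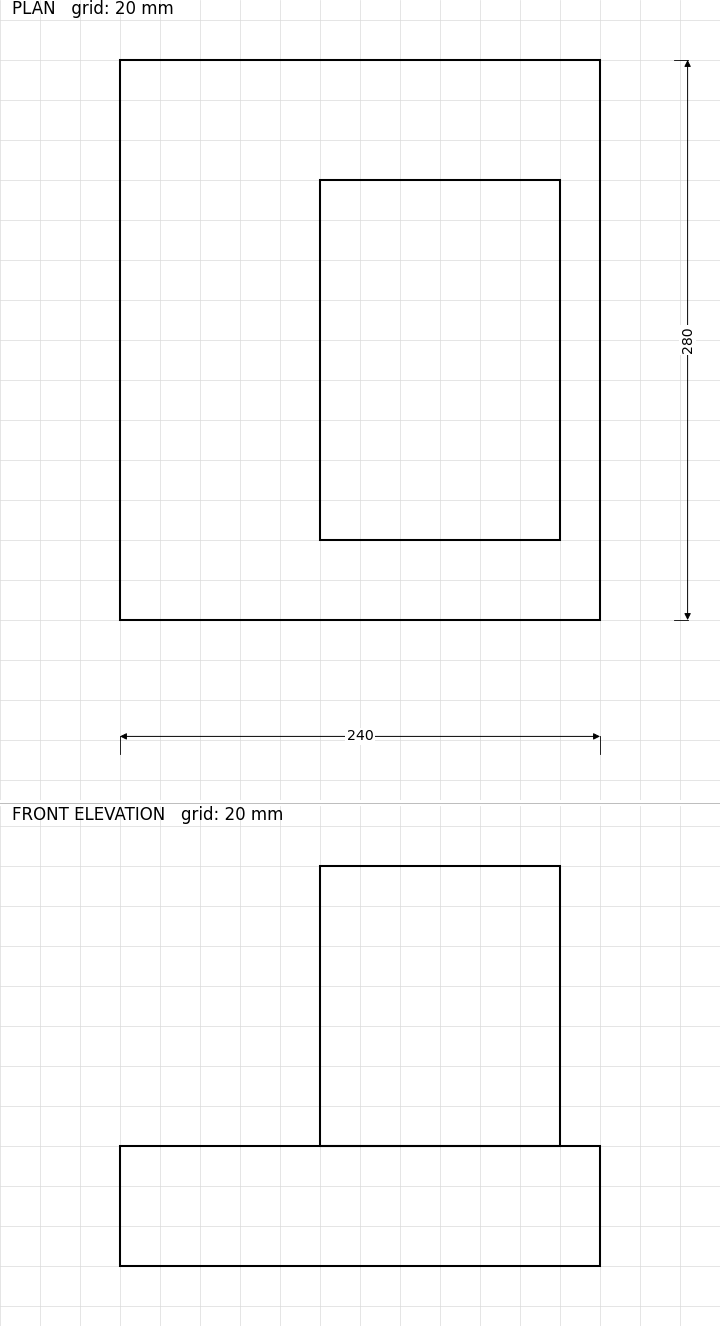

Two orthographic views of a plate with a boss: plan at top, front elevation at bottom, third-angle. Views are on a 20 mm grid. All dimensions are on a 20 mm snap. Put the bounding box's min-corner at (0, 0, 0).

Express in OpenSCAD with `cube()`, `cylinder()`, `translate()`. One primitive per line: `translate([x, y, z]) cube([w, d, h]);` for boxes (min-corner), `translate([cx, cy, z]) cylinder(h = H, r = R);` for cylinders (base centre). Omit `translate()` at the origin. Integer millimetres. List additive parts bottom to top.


cube([240, 280, 60]);
translate([100, 40, 60]) cube([120, 180, 140]);
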